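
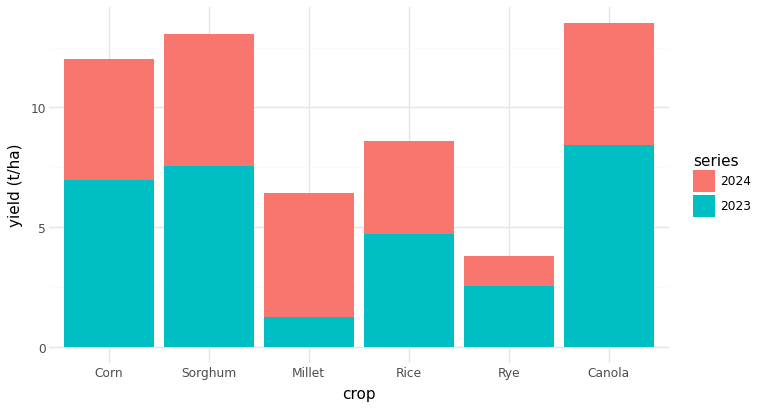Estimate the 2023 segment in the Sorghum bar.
≈ 8

2023 top ≈ 8, bottom ≈ 0; segment ≈ 8.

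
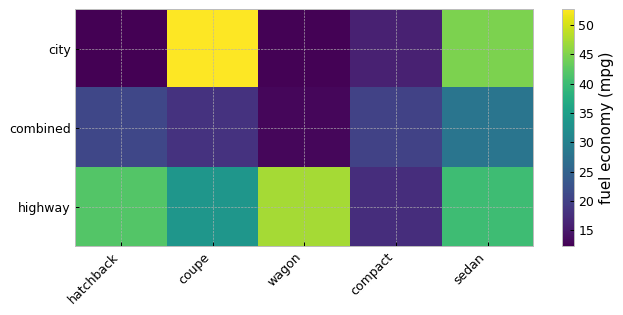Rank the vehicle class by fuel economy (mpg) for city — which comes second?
sedan

Top 3 for city: coupe ≈ 55, sedan ≈ 45, compact ≈ 15.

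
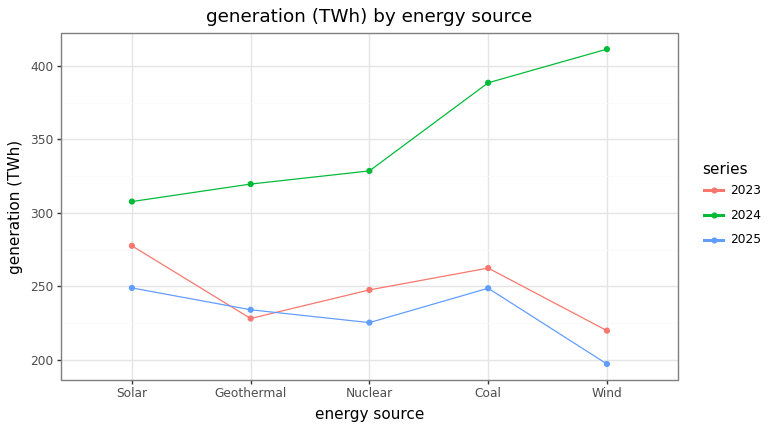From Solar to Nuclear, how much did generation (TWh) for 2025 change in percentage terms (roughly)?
≈ -8.3%

Solar ≈ 240, Nuclear ≈ 220; (220 − 240) / 240 ≈ -8.3%.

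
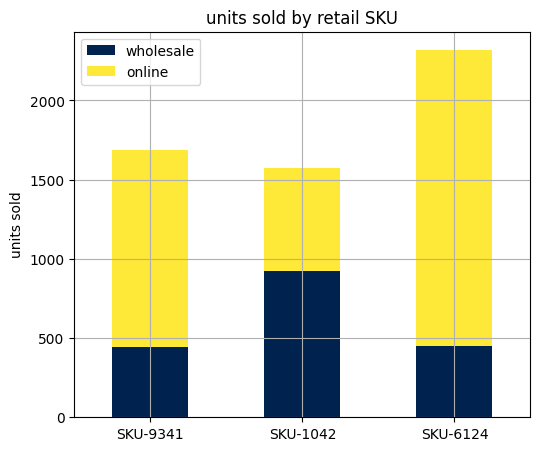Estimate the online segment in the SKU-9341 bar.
online top ≈ 1600, bottom ≈ 400; segment ≈ 1200.

≈ 1200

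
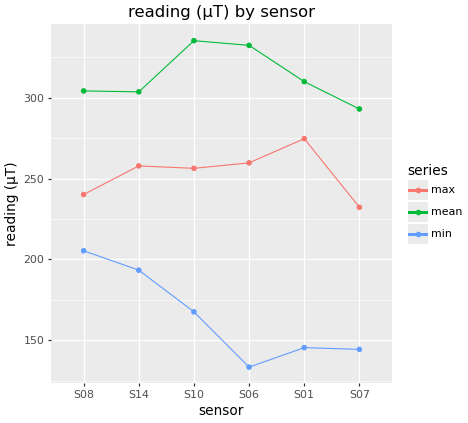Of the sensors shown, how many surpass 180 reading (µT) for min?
Above 180: S08, S14.

2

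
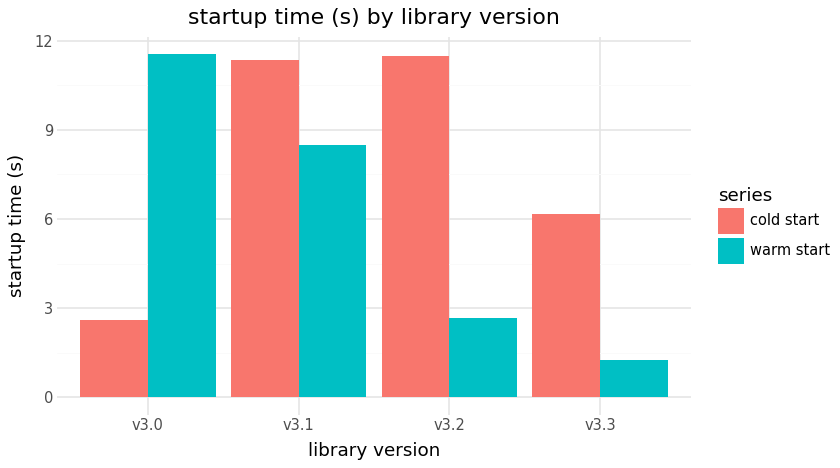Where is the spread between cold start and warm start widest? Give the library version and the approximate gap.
v3.0, ≈ 9 s

v3.0: cold start ≈ 3, warm start ≈ 12 → gap ≈ 9. Next-largest (v3.2) is only ≈ 8.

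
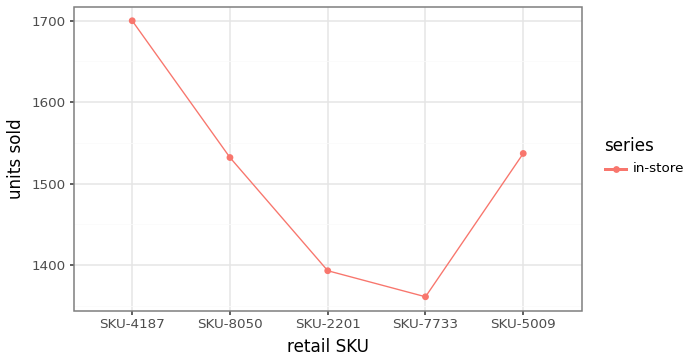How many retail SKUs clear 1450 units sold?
Above 1450: SKU-4187, SKU-8050, SKU-5009.

3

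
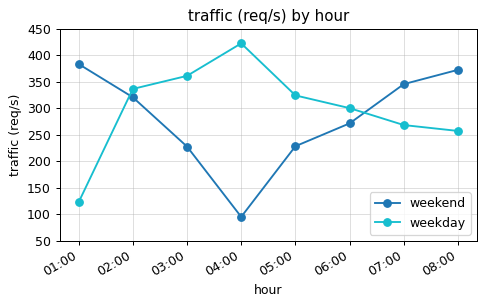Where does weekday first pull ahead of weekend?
01:00: weekday ≈ 100 vs weekend ≈ 400 (not yet); 02:00: weekday ≈ 350 vs weekend ≈ 300 (first crossover).

02:00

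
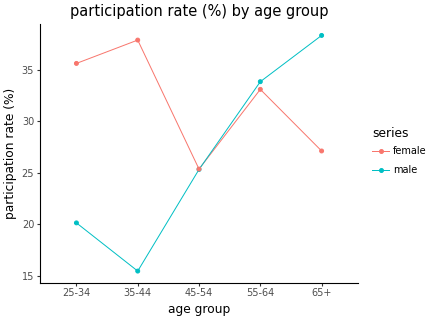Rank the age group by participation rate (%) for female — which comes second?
25-34

Top 3 for female: 35-44 ≈ 38, 25-34 ≈ 36, 55-64 ≈ 34.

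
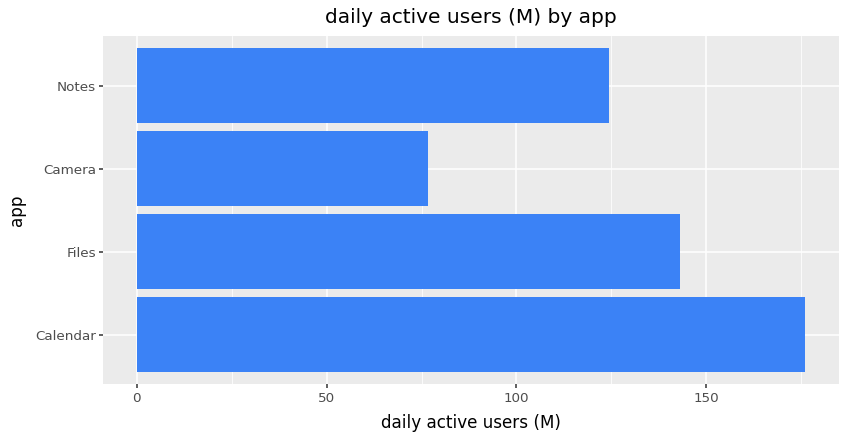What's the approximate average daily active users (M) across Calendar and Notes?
≈ 150

(180 + 120) / 2 ≈ 150.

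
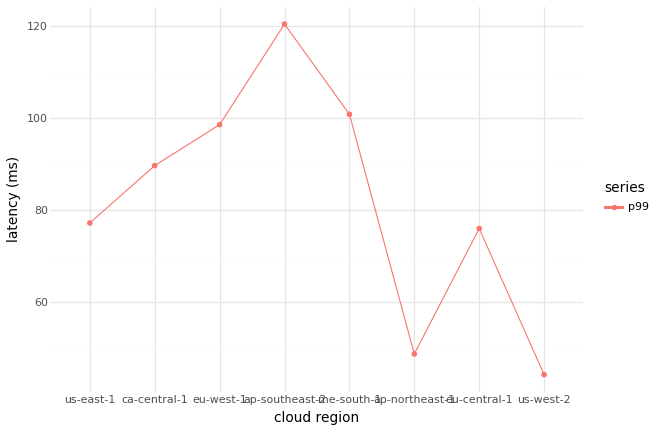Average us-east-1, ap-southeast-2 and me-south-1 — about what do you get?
≈ 100

(80 + 120 + 100) / 3 ≈ 100.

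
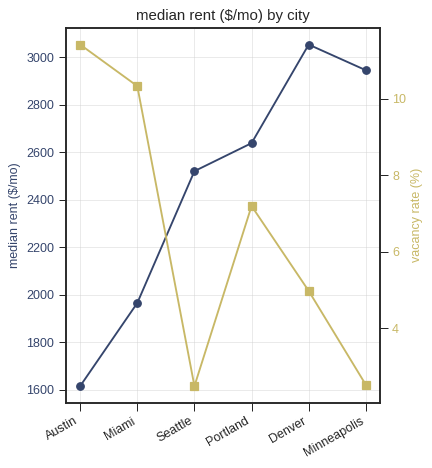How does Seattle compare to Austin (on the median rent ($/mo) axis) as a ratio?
Seattle ≈ 2600, Austin ≈ 1600; 2600/1600 ≈ 1.62.

≈ 1.62×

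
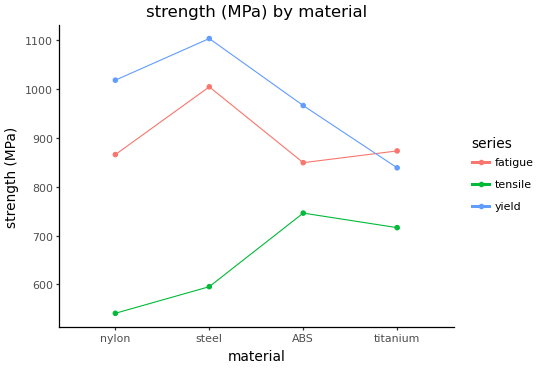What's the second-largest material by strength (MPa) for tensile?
Top 3 for tensile: ABS ≈ 750, titanium ≈ 700, steel ≈ 600.

titanium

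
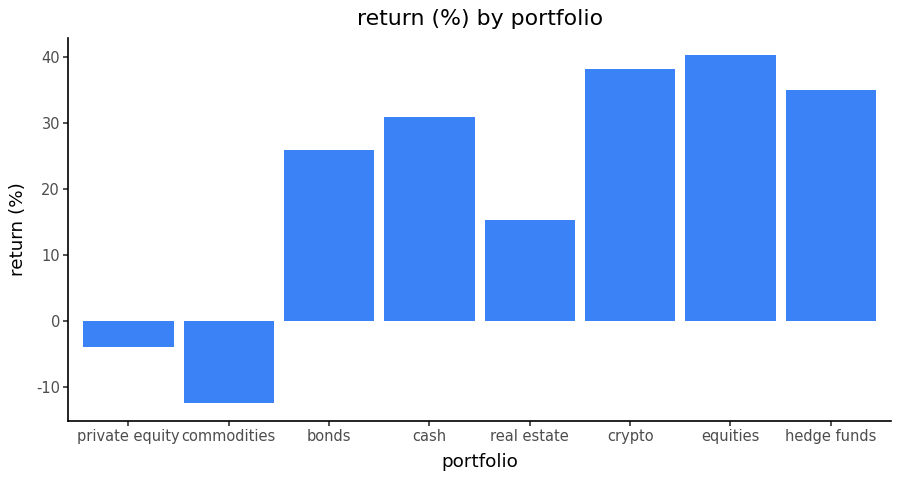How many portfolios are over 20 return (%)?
5

Above 20: bonds, cash, crypto, equities, hedge funds.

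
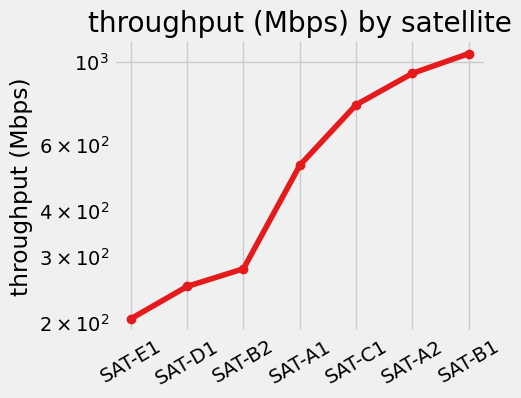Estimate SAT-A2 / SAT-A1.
≈ 1.8×

SAT-A2 ≈ 900, SAT-A1 ≈ 500; 900/500 ≈ 1.8.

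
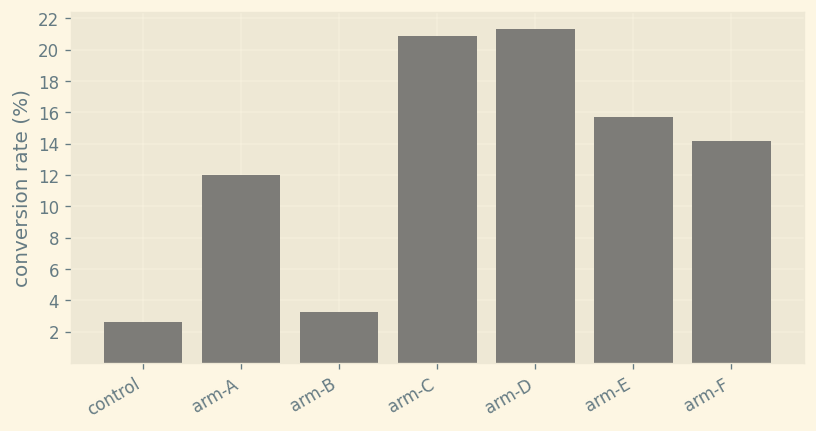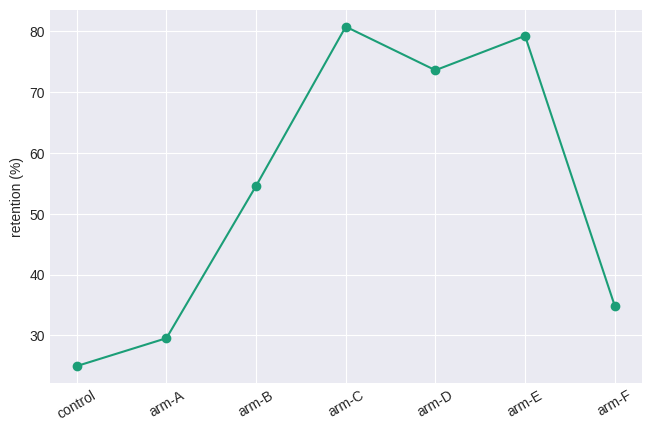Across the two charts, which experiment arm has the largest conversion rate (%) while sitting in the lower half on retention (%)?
Chart 2 median retention (%) ≈ 50; below-median experiment arms: control, arm-A, arm-F. Among those, arm-F has the highest conversion rate (%) (≈ 14).

arm-F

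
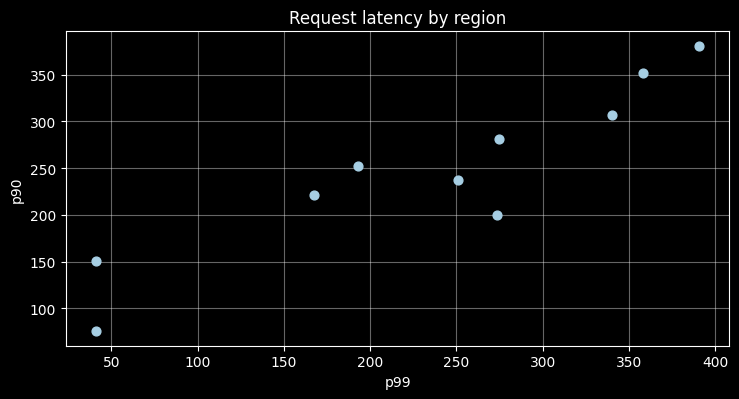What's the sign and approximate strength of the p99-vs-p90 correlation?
positive, strong

Points are positively correlated; strong (|r| ≈ 0.9).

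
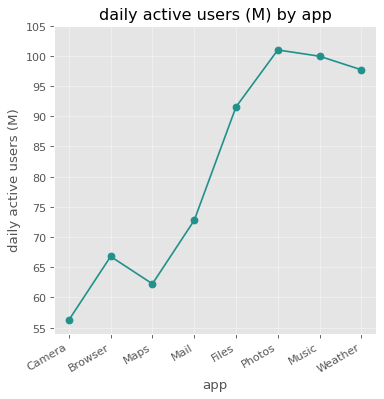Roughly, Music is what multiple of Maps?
Music ≈ 100, Maps ≈ 60; 100/60 ≈ 1.67.

≈ 1.67×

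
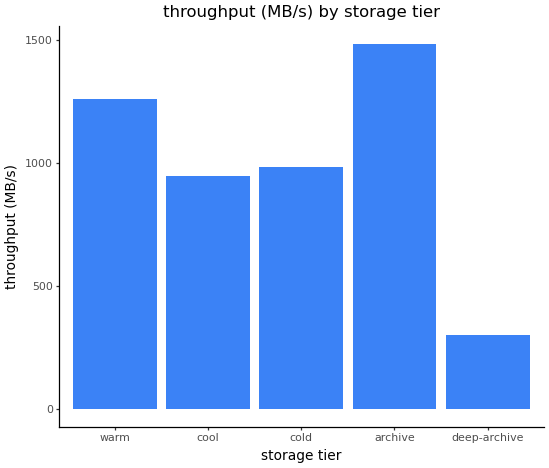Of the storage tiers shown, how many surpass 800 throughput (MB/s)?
Above 800: warm, cool, cold, archive.

4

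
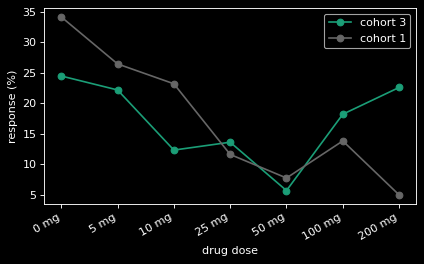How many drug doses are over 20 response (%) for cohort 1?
Above 20: 0 mg, 5 mg, 10 mg.

3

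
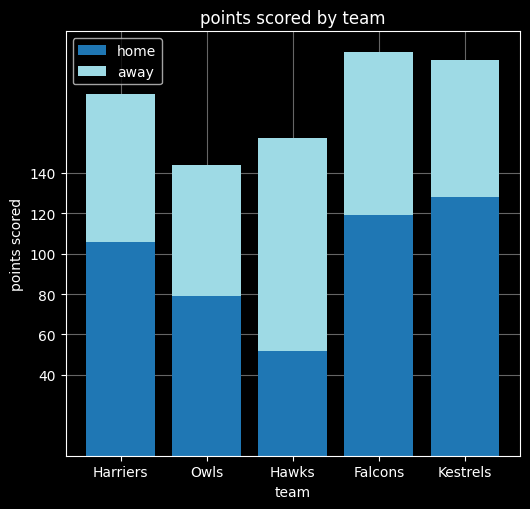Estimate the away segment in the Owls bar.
≈ 60

away top ≈ 140, bottom ≈ 80; segment ≈ 60.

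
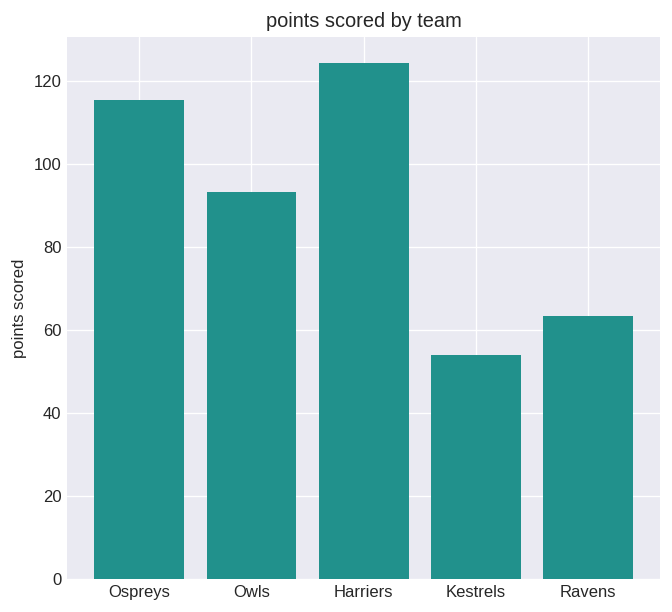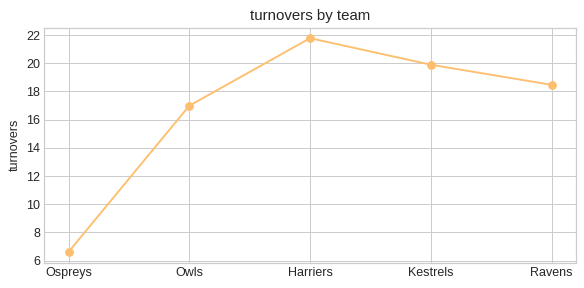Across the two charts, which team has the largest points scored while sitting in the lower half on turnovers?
Chart 2 median turnovers ≈ 18; below-median teams: Ospreys, Owls. Among those, Ospreys has the highest points scored (≈ 120).

Ospreys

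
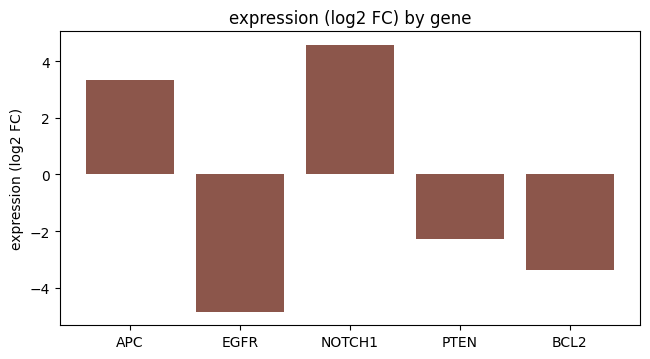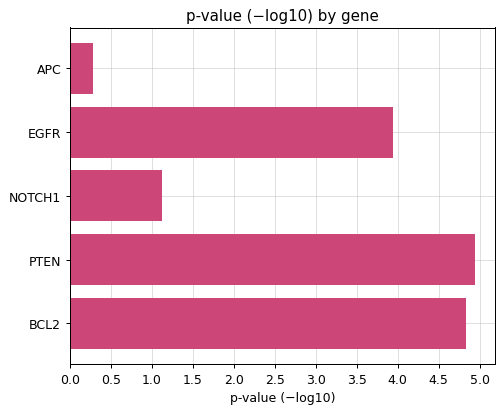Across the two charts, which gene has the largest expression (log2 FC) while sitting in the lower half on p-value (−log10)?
Chart 2 median p-value (−log10) ≈ 4; below-median genes: APC, NOTCH1. Among those, NOTCH1 has the highest expression (log2 FC) (≈ 4.5).

NOTCH1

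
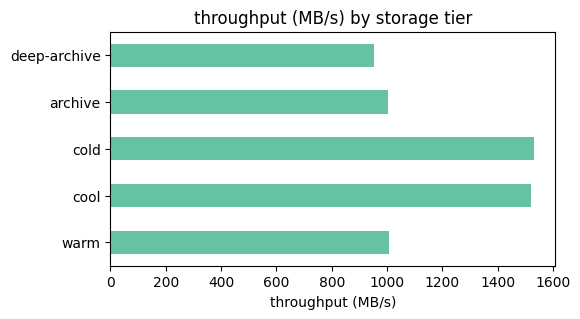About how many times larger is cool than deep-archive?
≈ 1.6×

cool ≈ 1600, deep-archive ≈ 1000; 1600/1000 ≈ 1.6.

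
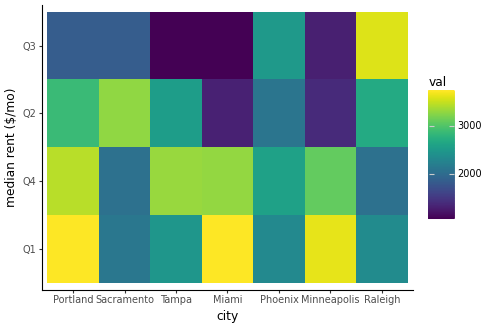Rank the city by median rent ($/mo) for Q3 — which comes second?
Phoenix

Top 3 for Q3: Raleigh ≈ 3500, Phoenix ≈ 2500, Portland ≈ 2000.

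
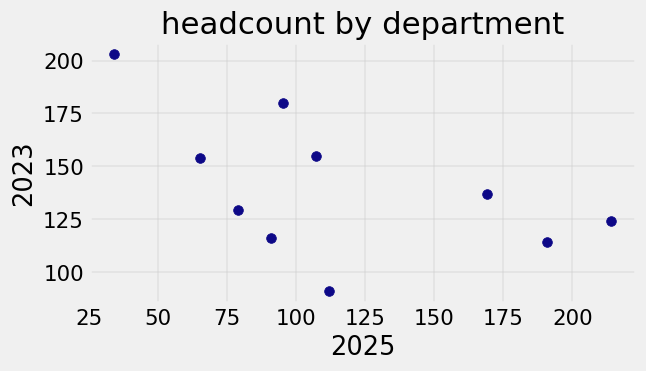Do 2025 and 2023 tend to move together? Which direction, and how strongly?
negative, moderate

Points are negatively correlated; moderate (|r| ≈ 0.5).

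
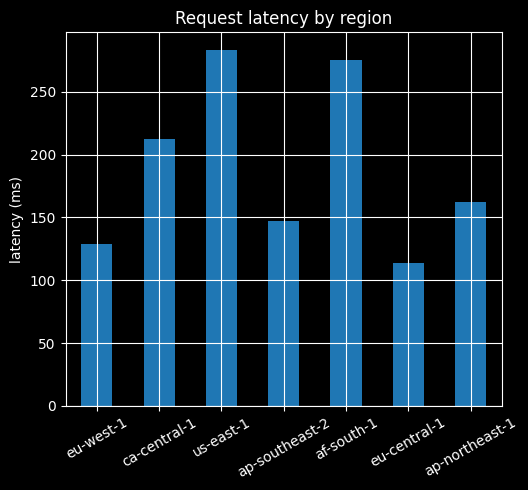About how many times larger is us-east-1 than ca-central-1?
≈ 1.22×

us-east-1 ≈ 275, ca-central-1 ≈ 225; 275/225 ≈ 1.22.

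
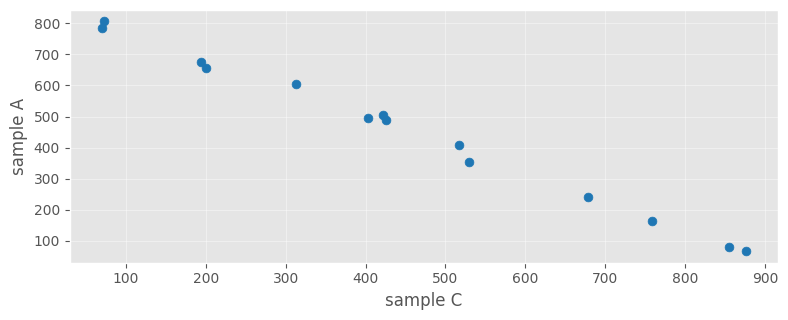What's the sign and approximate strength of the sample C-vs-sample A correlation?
negative, strong

Points are negatively correlated; strong (|r| ≈ 1.0).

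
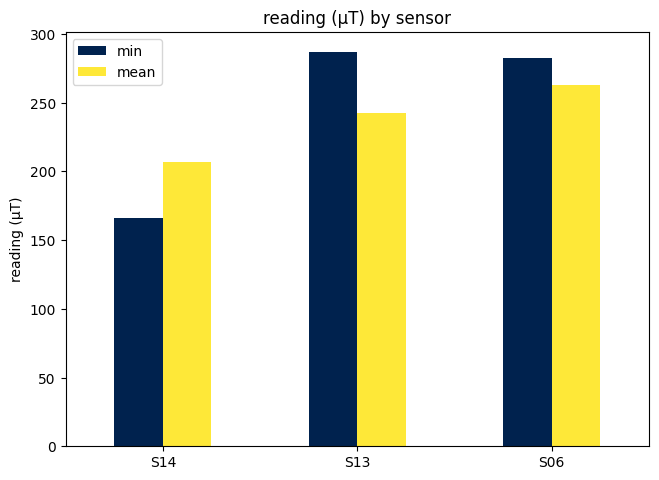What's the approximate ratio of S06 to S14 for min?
S06 ≈ 275, S14 ≈ 175; 275/175 ≈ 1.57.

≈ 1.57×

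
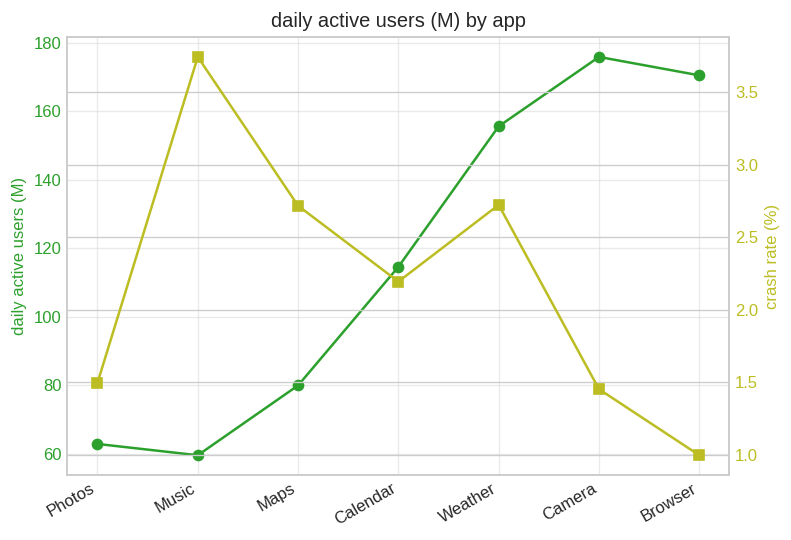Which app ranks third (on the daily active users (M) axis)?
Weather

Top 4 (on the daily active users (M) axis): Camera ≈ 180, Browser ≈ 170, Weather ≈ 160, Calendar ≈ 110.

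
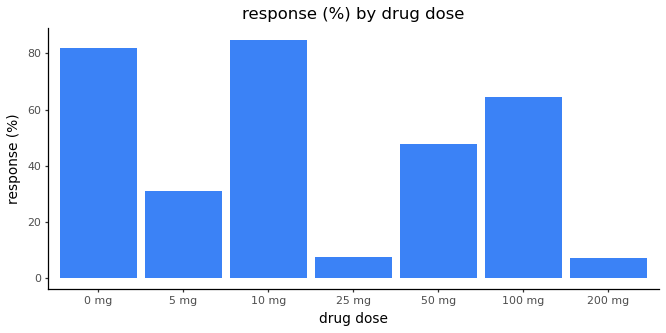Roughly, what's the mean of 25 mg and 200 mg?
≈ 10

(10 + 10) / 2 ≈ 10.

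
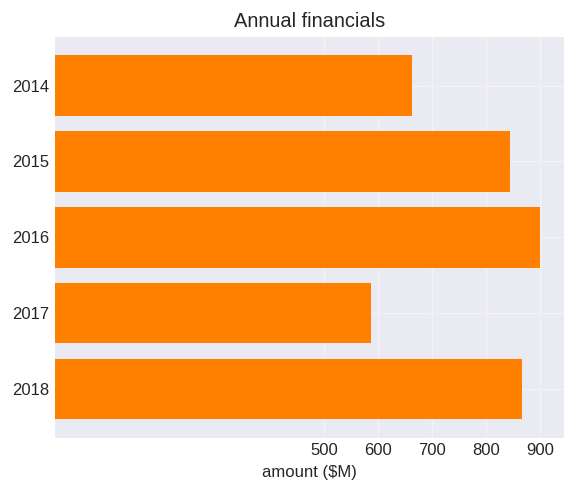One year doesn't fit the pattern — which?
2017

2017 ≈ 600; the rest sit between ≈ 700 and ≈ 900.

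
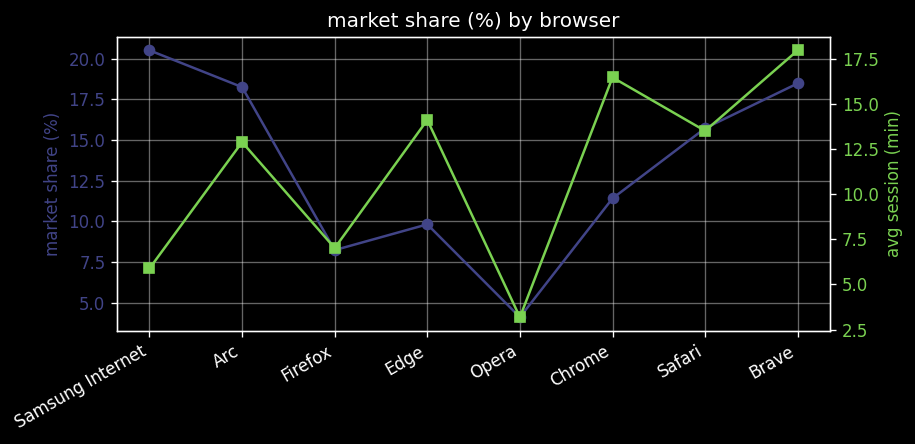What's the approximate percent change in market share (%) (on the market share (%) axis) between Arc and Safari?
Arc ≈ 18, Safari ≈ 16; (16 − 18) / 18 ≈ -11.1%.

≈ -11.1%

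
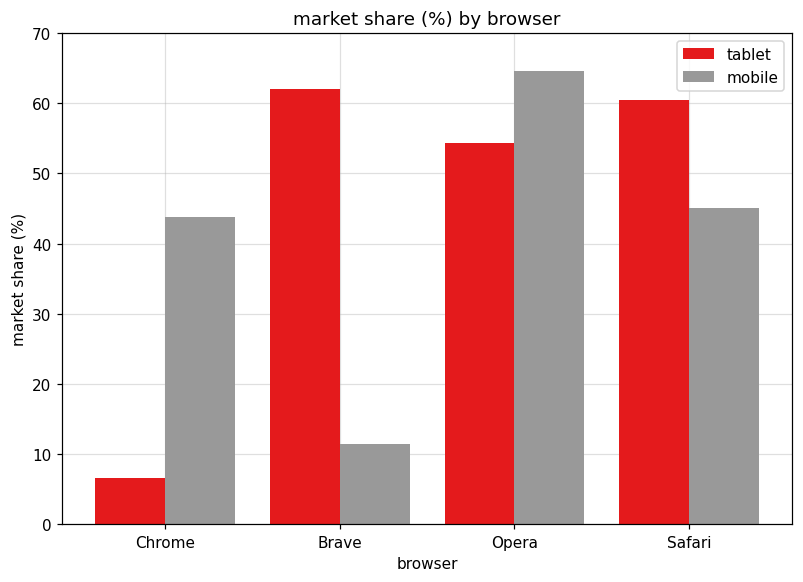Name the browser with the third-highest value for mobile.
Top 4 for mobile: Opera ≈ 60, Safari ≈ 50, Chrome ≈ 40, Brave ≈ 10.

Chrome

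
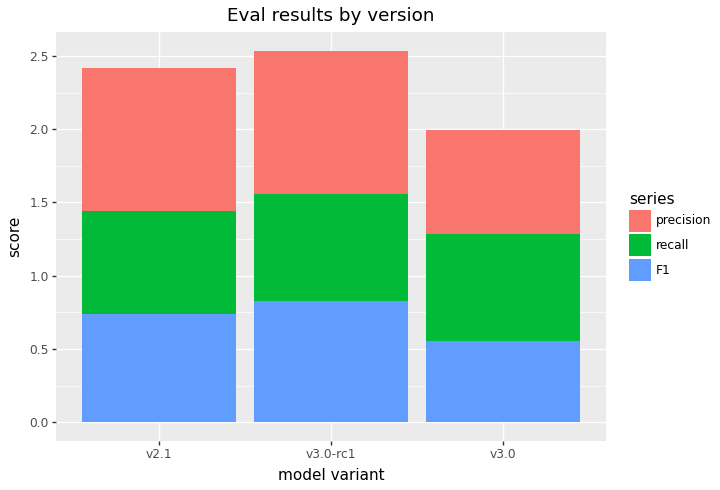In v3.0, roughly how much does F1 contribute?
F1 top ≈ 0.5, bottom ≈ 0.0; segment ≈ 0.5.

≈ 0.5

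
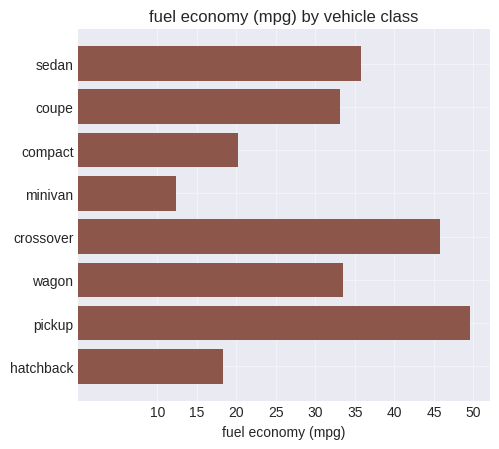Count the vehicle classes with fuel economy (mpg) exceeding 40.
2

Above 40: crossover, pickup.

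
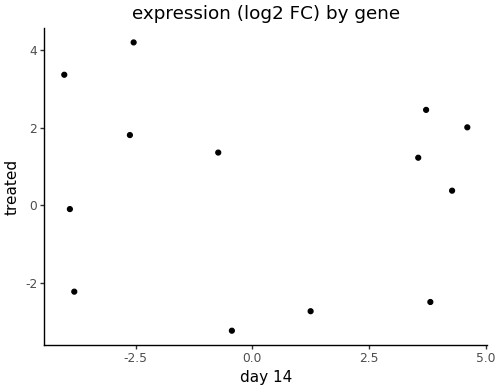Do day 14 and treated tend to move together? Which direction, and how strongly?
Points are roughly uncorrelated; weak (|r| ≈ 0.1).

no clear correlation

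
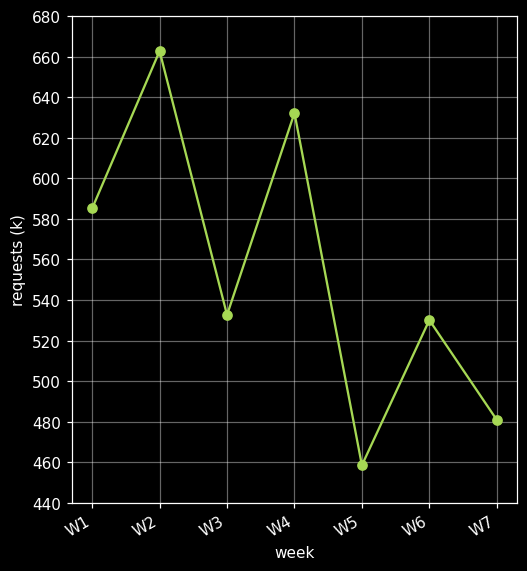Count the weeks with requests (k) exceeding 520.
5

Above 520: W1, W2, W3, W4, W6.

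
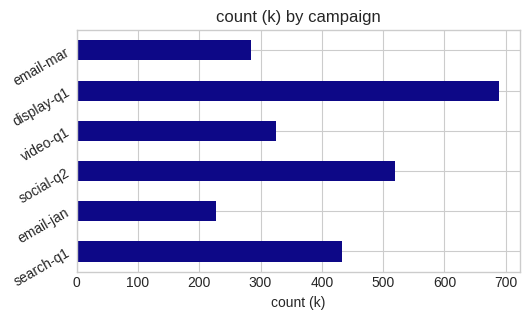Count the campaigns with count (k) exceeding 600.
Above 600: display-q1.

1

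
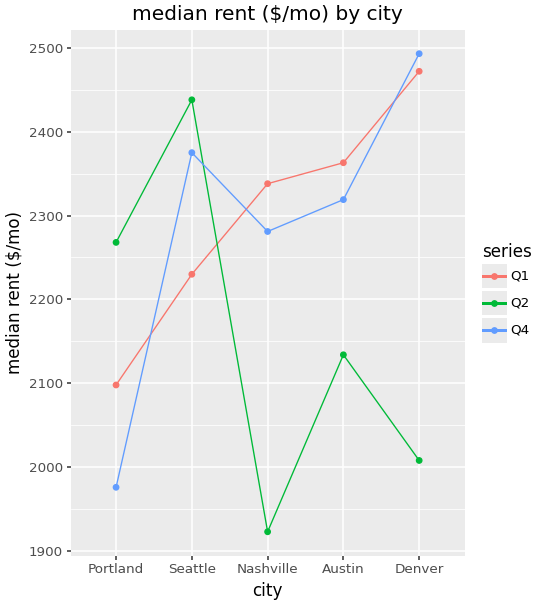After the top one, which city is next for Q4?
Top 3 for Q4: Denver ≈ 2500, Seattle ≈ 2400, Austin ≈ 2300.

Seattle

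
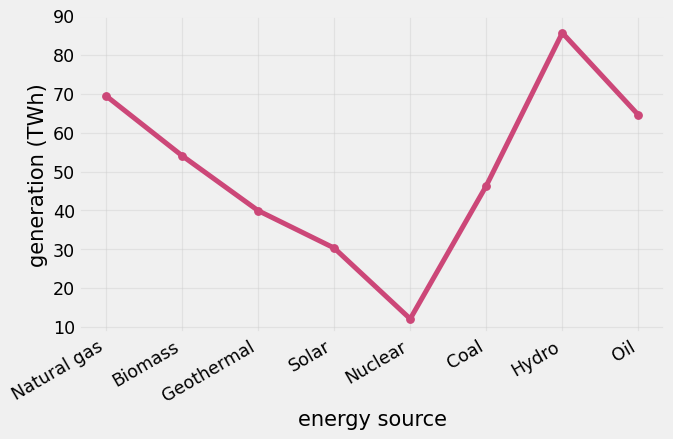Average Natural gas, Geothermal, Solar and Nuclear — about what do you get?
(70 + 40 + 30 + 10) / 4 ≈ 38.

≈ 38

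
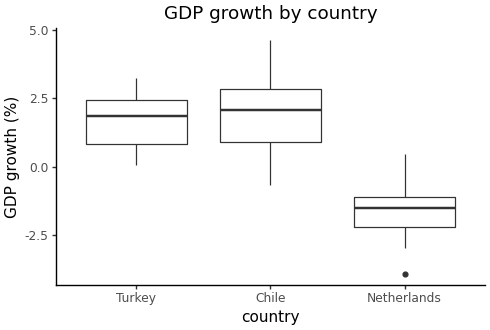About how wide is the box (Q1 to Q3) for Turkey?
≈ 1.5

Q3 ≈ 2.5, Q1 ≈ 1.0; IQR ≈ 1.5.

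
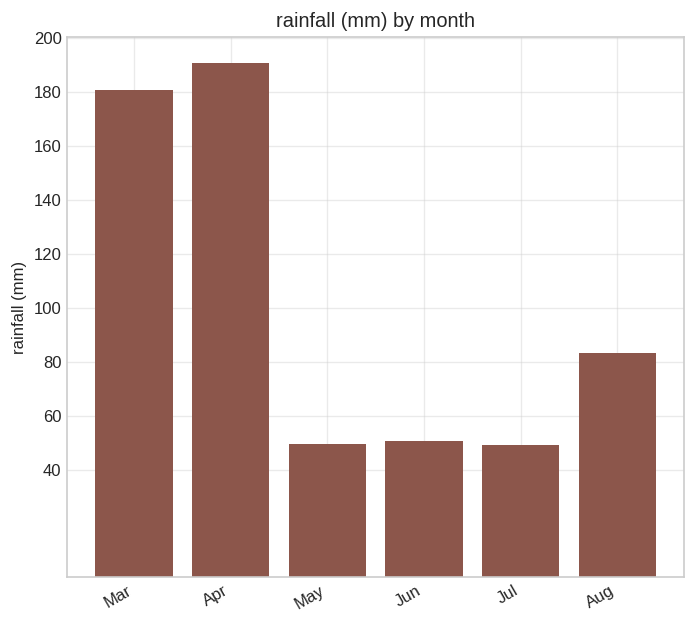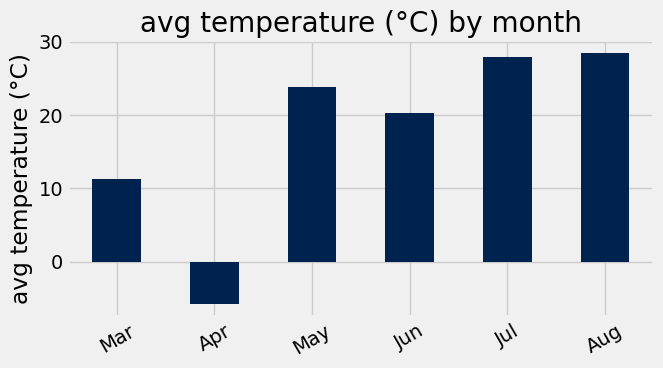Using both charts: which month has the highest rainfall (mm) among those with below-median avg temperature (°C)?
Chart 2 median avg temperature (°C) ≈ 20; below-median months: Mar, Apr, Jun. Among those, Apr has the highest rainfall (mm) (≈ 200).

Apr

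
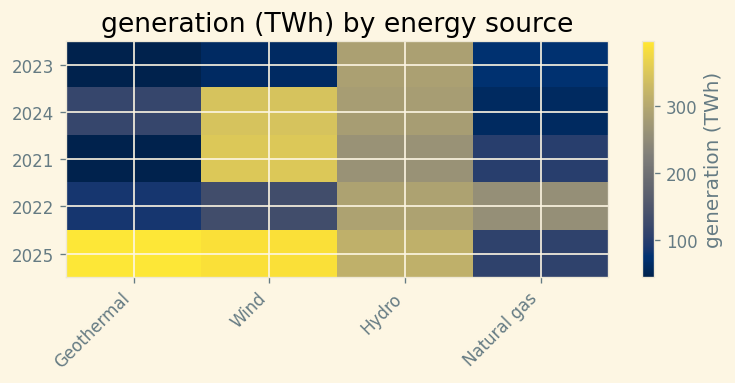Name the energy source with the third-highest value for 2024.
Geothermal

Top 4 for 2024: Wind ≈ 350, Hydro ≈ 300, Geothermal ≈ 100, Natural gas ≈ 50.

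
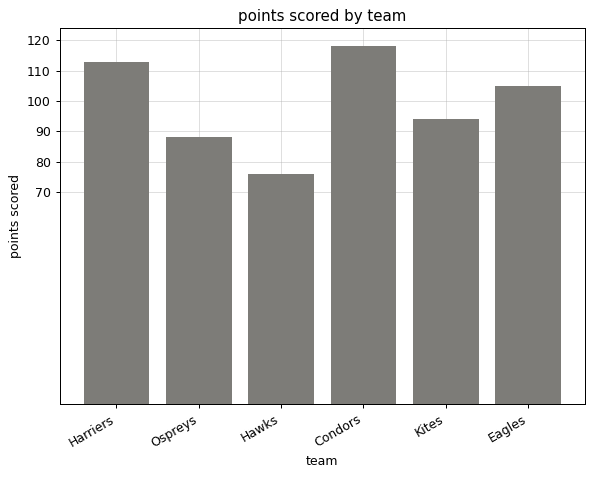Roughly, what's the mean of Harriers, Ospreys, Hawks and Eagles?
≈ 95

(110 + 90 + 80 + 100) / 4 ≈ 95.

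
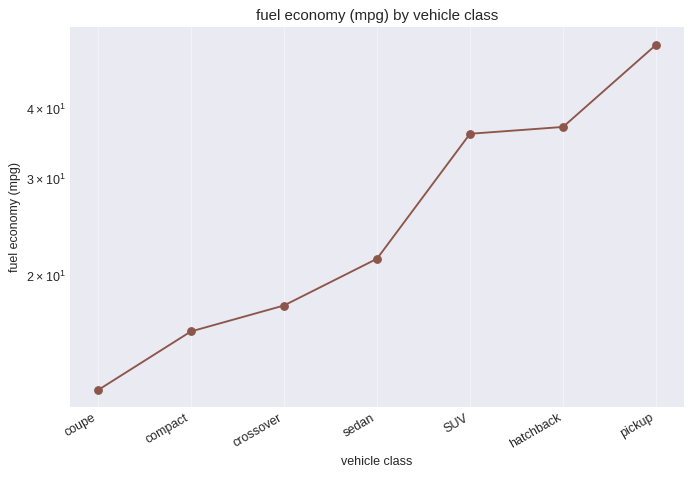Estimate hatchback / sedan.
≈ 1.75×

hatchback ≈ 35, sedan ≈ 20; 35/20 ≈ 1.75.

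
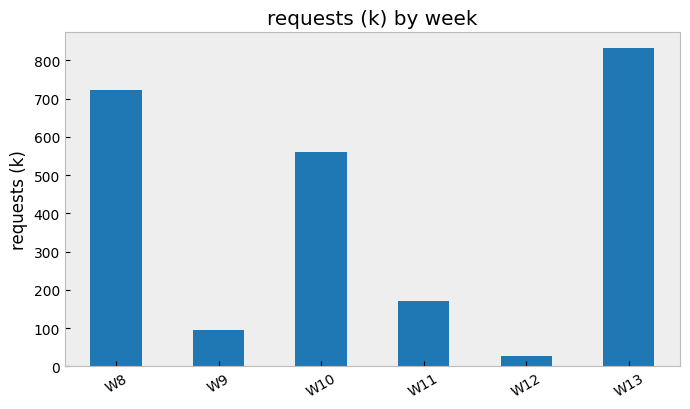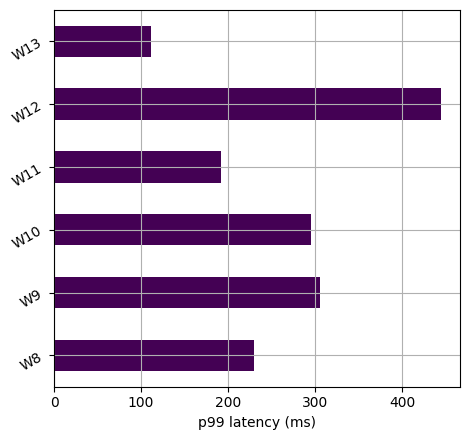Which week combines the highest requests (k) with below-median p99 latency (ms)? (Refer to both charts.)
Chart 2 median p99 latency (ms) ≈ 250; below-median weeks: W8, W11, W13. Among those, W13 has the highest requests (k) (≈ 800).

W13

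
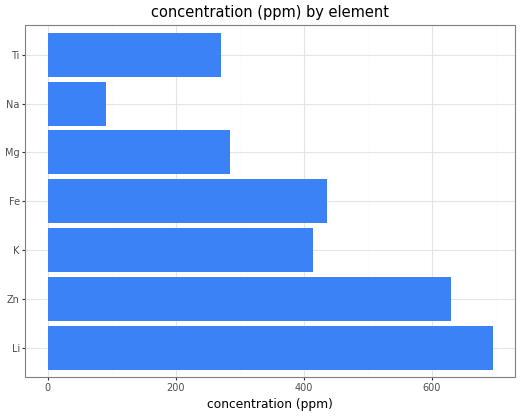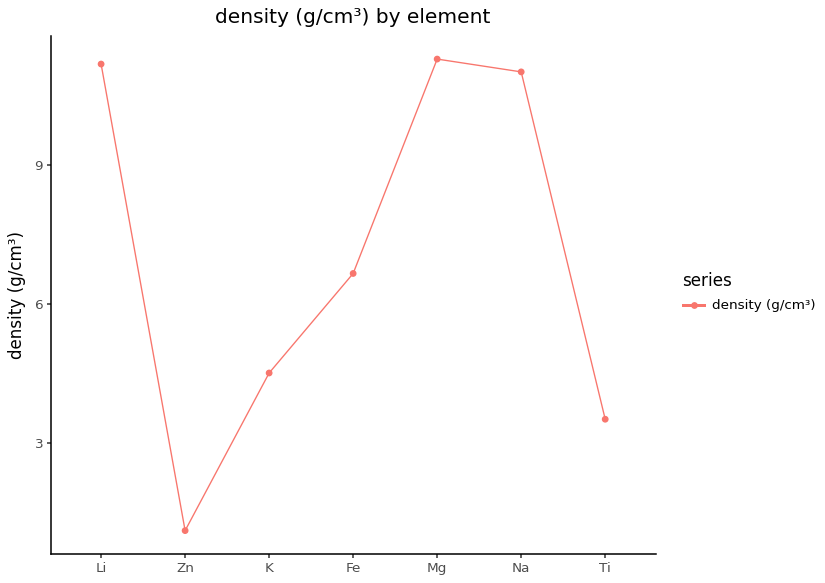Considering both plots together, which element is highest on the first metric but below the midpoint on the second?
Zn

Chart 2 median density (g/cm³) ≈ 6; below-median elements: Zn, K, Ti. Among those, Zn has the highest concentration (ppm) (≈ 600).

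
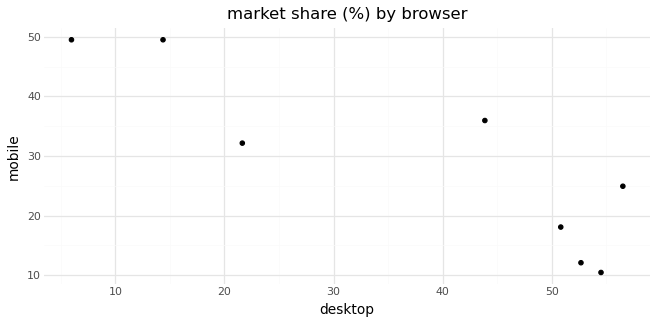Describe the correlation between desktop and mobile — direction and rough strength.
Points are negatively correlated; strong (|r| ≈ 0.9).

negative, strong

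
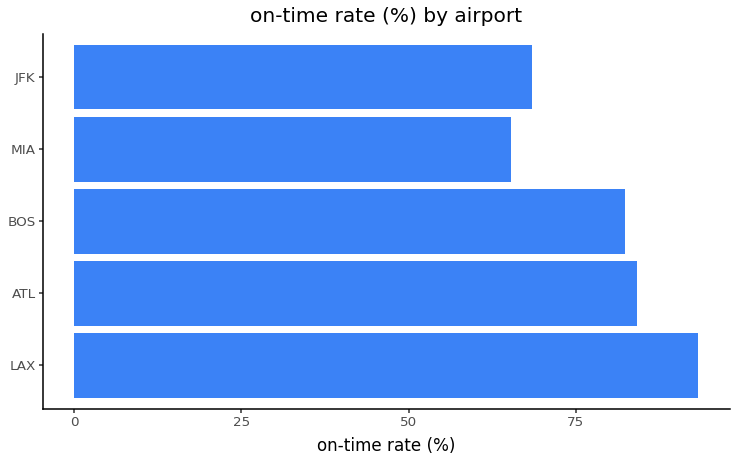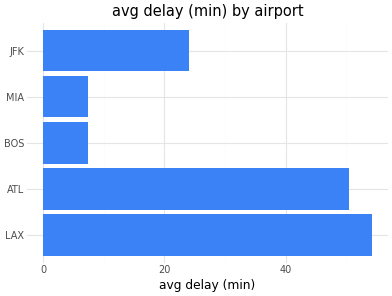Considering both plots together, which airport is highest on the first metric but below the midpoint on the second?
BOS

Chart 2 median avg delay (min) ≈ 25; below-median airports: BOS, MIA. Among those, BOS has the highest on-time rate (%) (≈ 80).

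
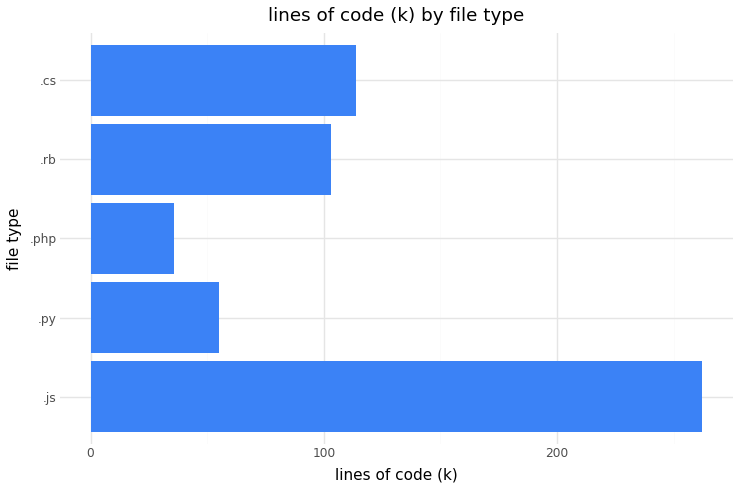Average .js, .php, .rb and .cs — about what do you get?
≈ 125

(250 + 25 + 100 + 125) / 4 ≈ 125.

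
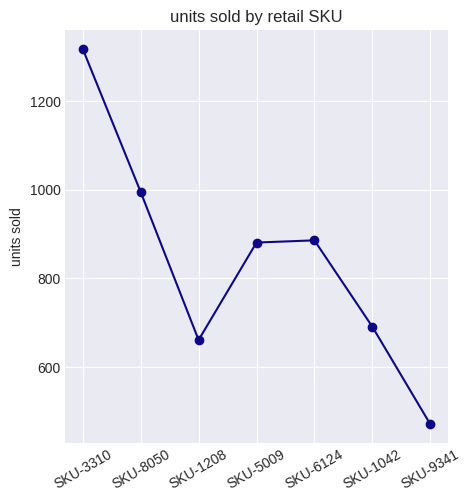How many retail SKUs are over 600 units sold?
6

Above 600: SKU-3310, SKU-8050, SKU-1208, SKU-5009, SKU-6124, SKU-1042.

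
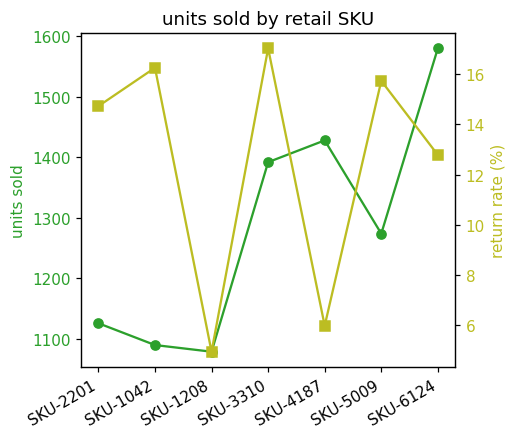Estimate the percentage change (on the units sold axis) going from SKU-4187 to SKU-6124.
SKU-4187 ≈ 1450, SKU-6124 ≈ 1600; (1600 − 1450) / 1450 ≈ +10.3%.

≈ +10.3%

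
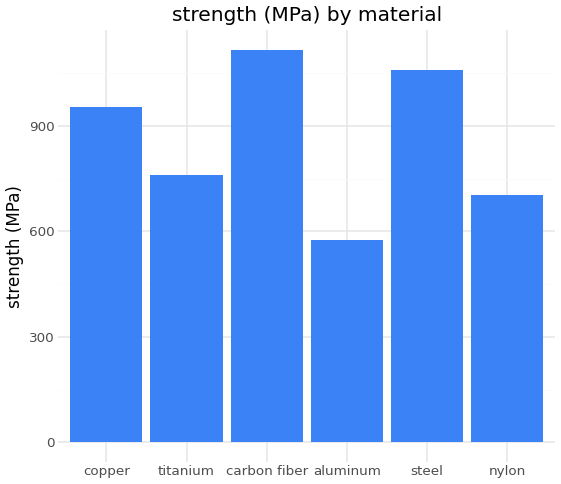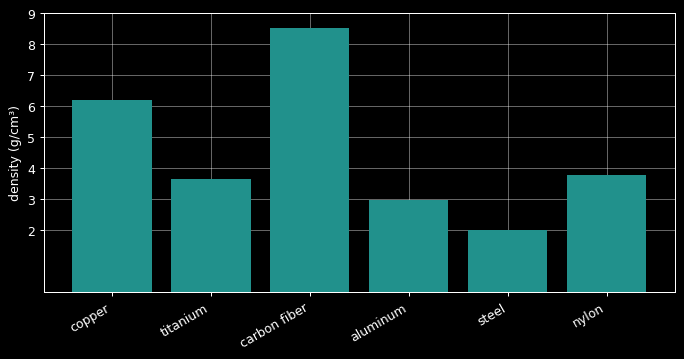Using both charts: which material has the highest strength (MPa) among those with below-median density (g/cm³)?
steel

Chart 2 median density (g/cm³) ≈ 4; below-median materials: titanium, aluminum, steel. Among those, steel has the highest strength (MPa) (≈ 1000).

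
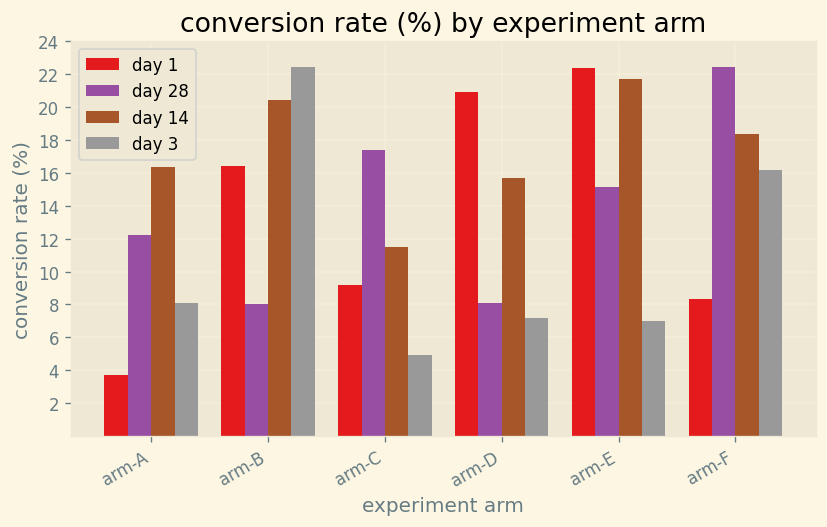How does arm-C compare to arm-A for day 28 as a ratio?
arm-C ≈ 18, arm-A ≈ 12; 18/12 ≈ 1.5.

≈ 1.5×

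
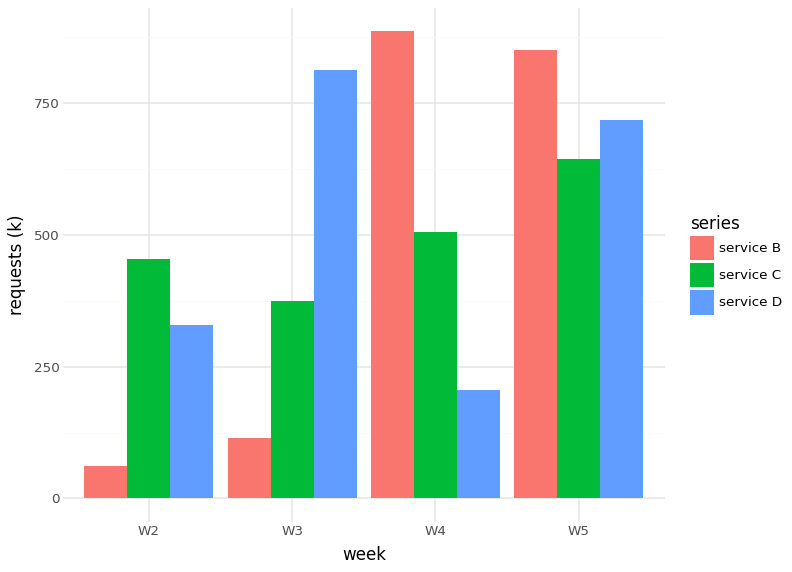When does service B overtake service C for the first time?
W3: service B ≈ 100 vs service C ≈ 400 (not yet); W4: service B ≈ 900 vs service C ≈ 500 (first crossover).

W4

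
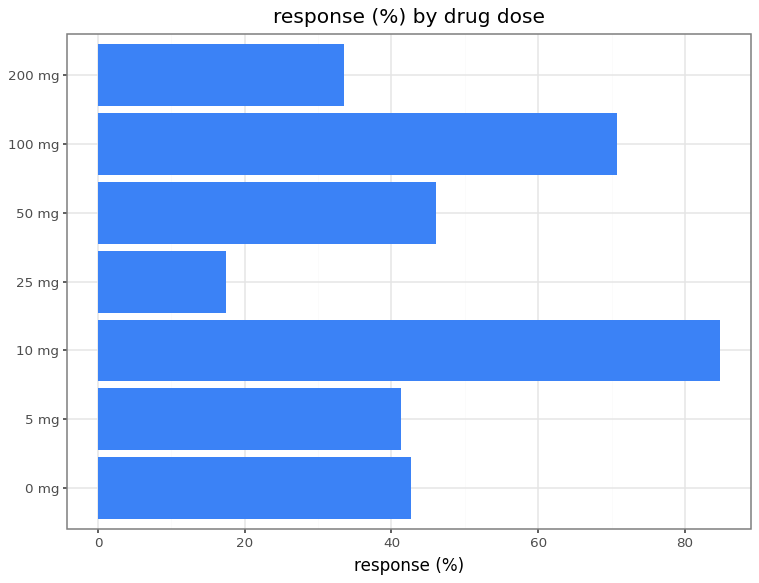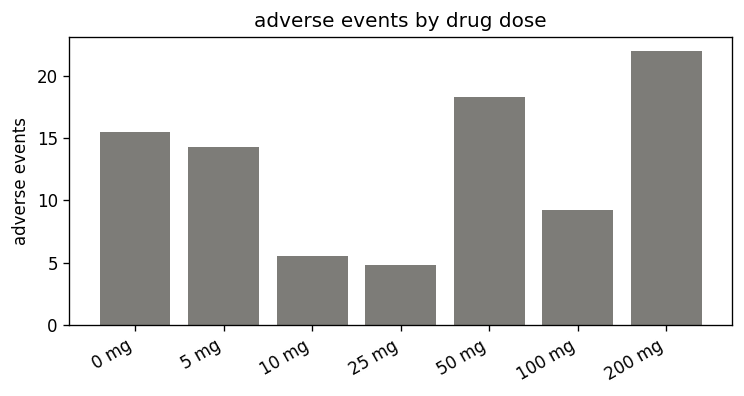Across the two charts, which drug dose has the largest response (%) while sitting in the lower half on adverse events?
10 mg

Chart 2 median adverse events ≈ 15; below-median drug doses: 10 mg, 25 mg, 100 mg. Among those, 10 mg has the highest response (%) (≈ 80).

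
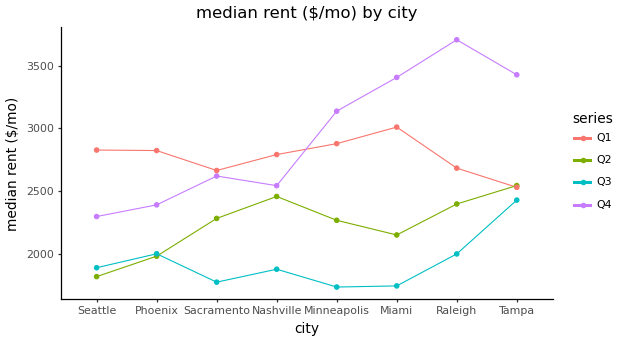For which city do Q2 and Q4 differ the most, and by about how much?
Raleigh: Q2 ≈ 2400, Q4 ≈ 3800 → gap ≈ 1400. Next-largest (Miami) is only ≈ 1200.

Raleigh, ≈ 1400 $/mo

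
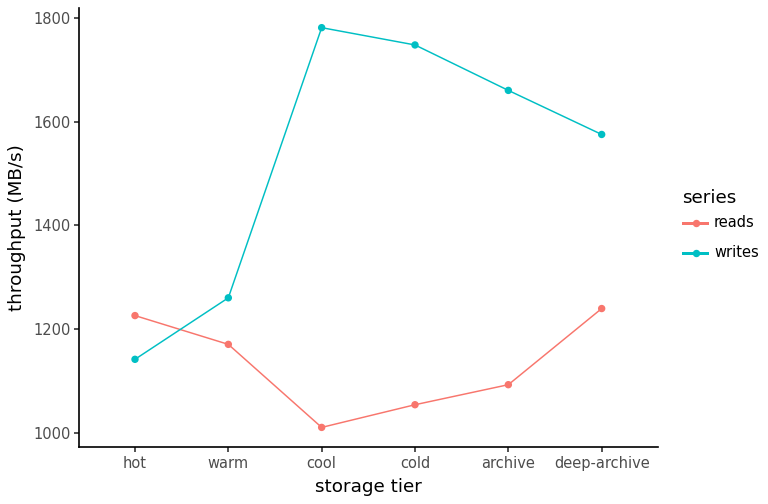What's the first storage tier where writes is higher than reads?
warm

hot: writes ≈ 1100 vs reads ≈ 1200 (not yet); warm: writes ≈ 1300 vs reads ≈ 1200 (first crossover).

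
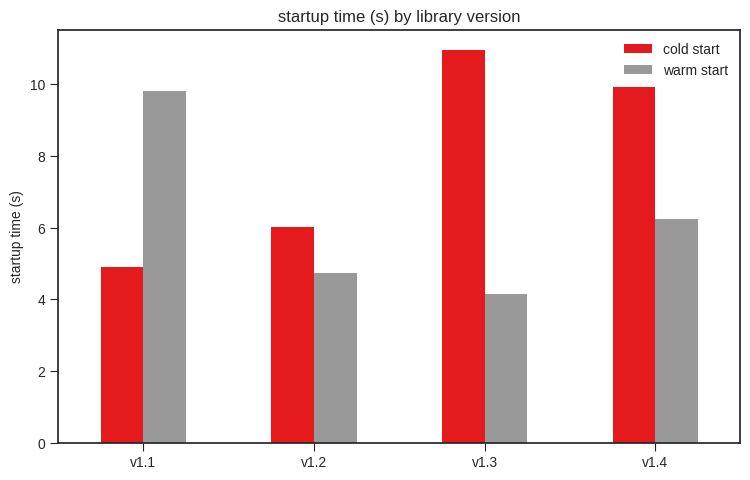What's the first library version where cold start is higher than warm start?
v1.1: cold start ≈ 5 vs warm start ≈ 10 (not yet); v1.2: cold start ≈ 6 vs warm start ≈ 5 (first crossover).

v1.2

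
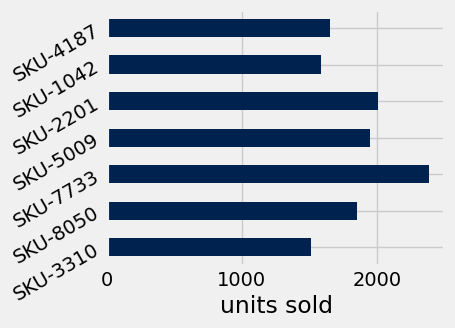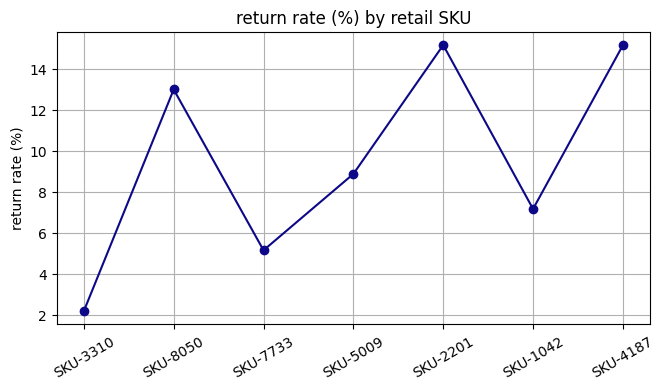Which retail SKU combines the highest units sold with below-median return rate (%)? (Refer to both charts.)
Chart 2 median return rate (%) ≈ 8; below-median retail SKUs: SKU-3310, SKU-7733, SKU-1042. Among those, SKU-7733 has the highest units sold (≈ 2500).

SKU-7733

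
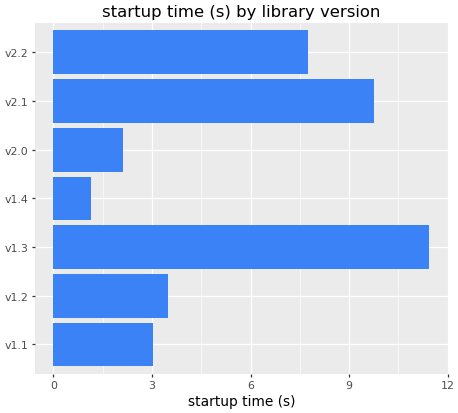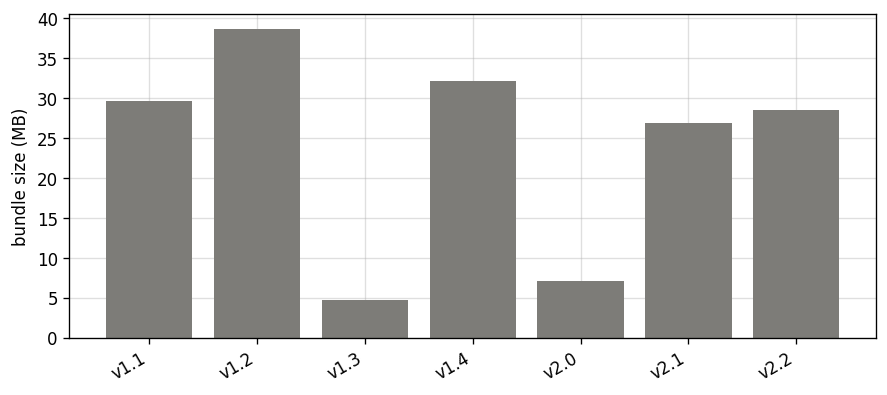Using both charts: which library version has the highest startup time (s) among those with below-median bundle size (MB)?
Chart 2 median bundle size (MB) ≈ 30; below-median library versions: v1.3, v2.0, v2.1. Among those, v1.3 has the highest startup time (s) (≈ 12).

v1.3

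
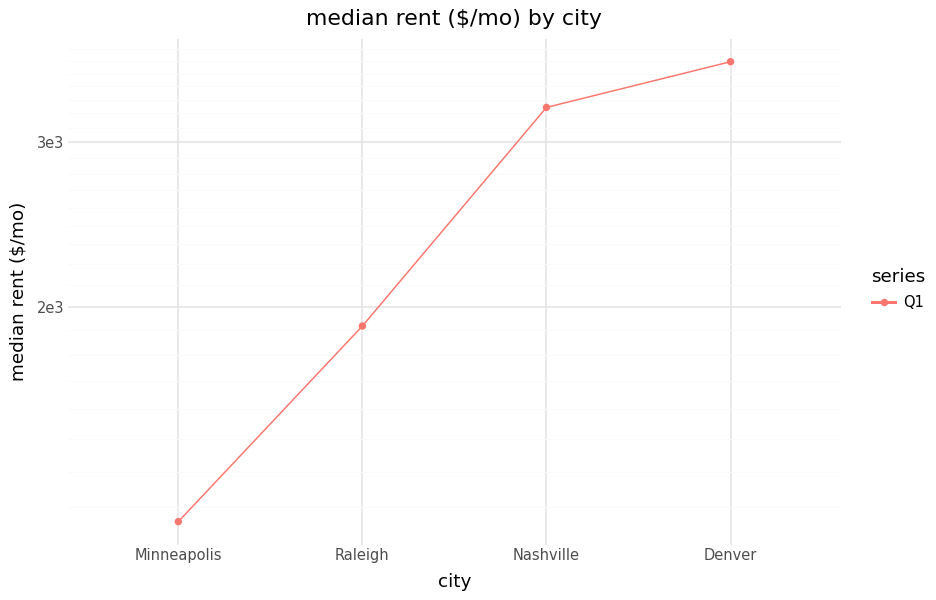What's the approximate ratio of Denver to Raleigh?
Denver ≈ 3500, Raleigh ≈ 2000; 3500/2000 ≈ 1.75.

≈ 1.75×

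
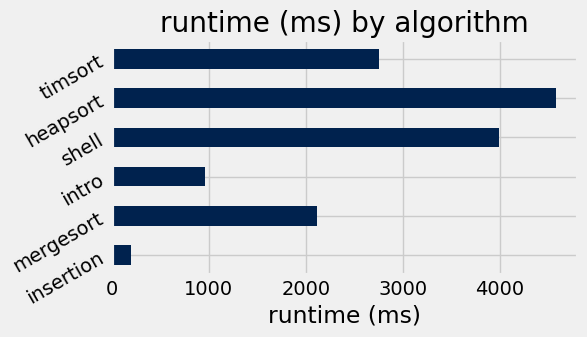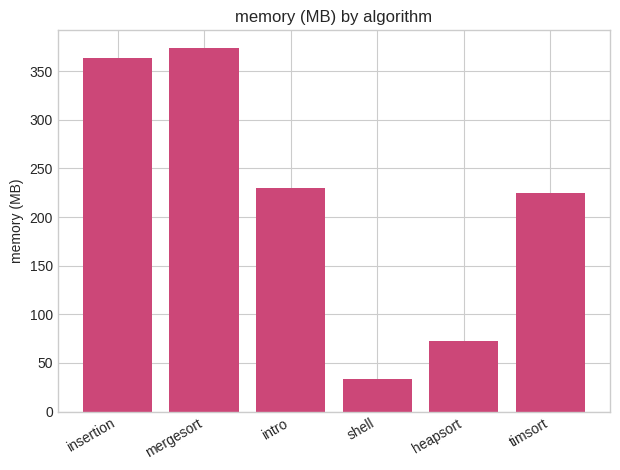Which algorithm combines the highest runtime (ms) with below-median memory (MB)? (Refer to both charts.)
heapsort

Chart 2 median memory (MB) ≈ 250; below-median algorithms: shell, heapsort, timsort. Among those, heapsort has the highest runtime (ms) (≈ 4500).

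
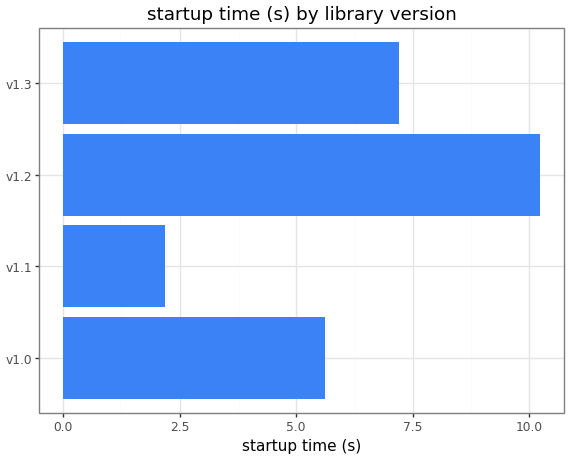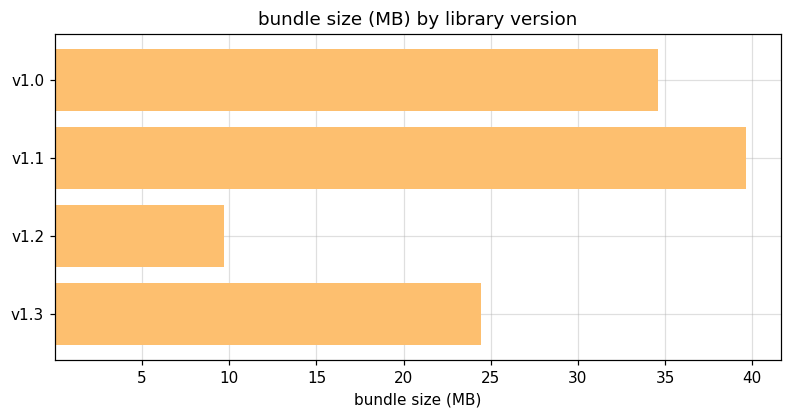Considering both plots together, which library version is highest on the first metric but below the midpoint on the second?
Chart 2 median bundle size (MB) ≈ 30; below-median library versions: v1.2, v1.3. Among those, v1.2 has the highest startup time (s) (≈ 10).

v1.2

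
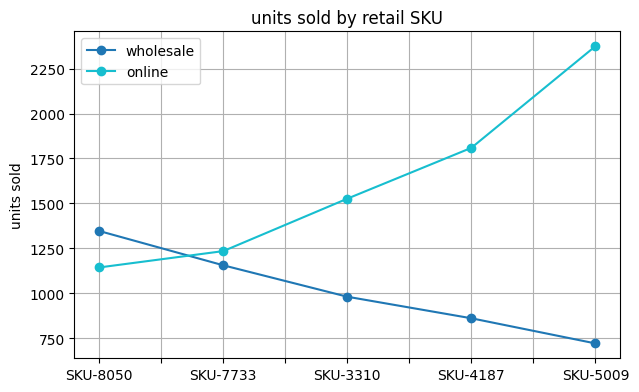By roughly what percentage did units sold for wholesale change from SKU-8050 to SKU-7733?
≈ -14.3%

SKU-8050 ≈ 1400, SKU-7733 ≈ 1200; (1200 − 1400) / 1400 ≈ -14.3%.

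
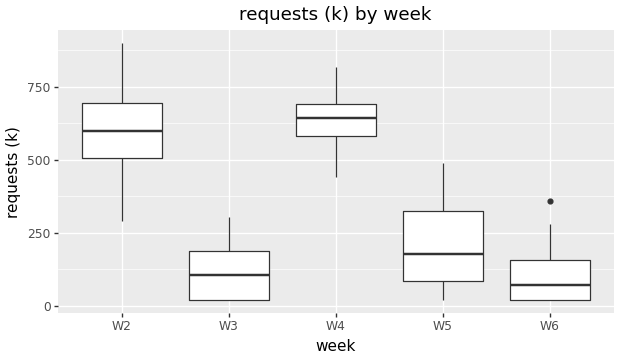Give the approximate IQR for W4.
Q3 ≈ 700, Q1 ≈ 600; IQR ≈ 100.

≈ 100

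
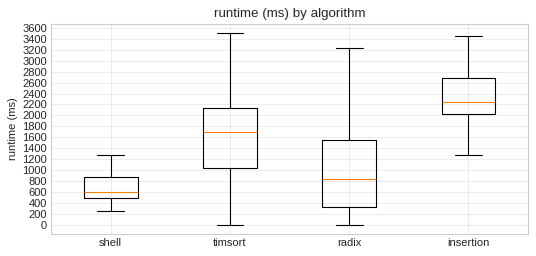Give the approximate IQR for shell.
Q3 ≈ 800, Q1 ≈ 400; IQR ≈ 400.

≈ 400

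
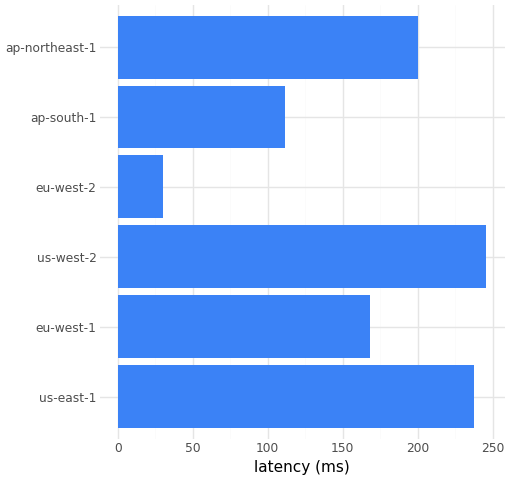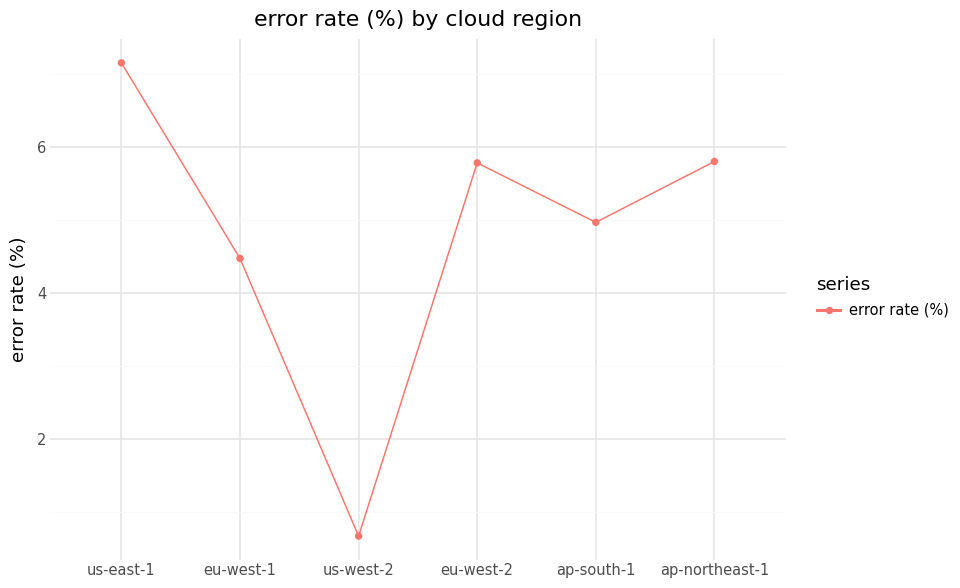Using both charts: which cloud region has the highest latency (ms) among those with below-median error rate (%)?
us-west-2

Chart 2 median error rate (%) ≈ 5; below-median cloud regions: eu-west-1, us-west-2, ap-south-1. Among those, us-west-2 has the highest latency (ms) (≈ 250).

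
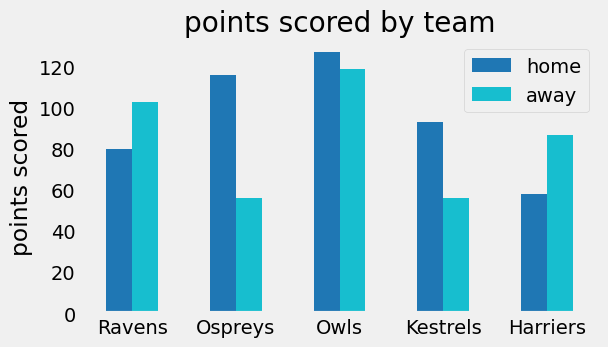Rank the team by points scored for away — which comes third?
Harriers

Top 4 for away: Owls ≈ 120, Ravens ≈ 100, Harriers ≈ 80, Kestrels ≈ 60.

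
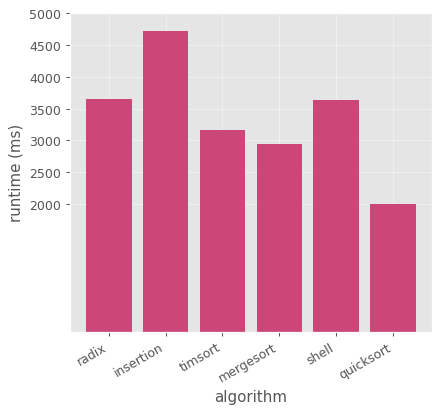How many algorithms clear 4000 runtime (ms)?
1

Above 4000: insertion.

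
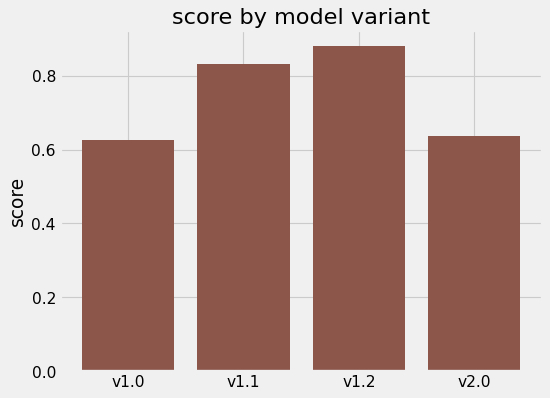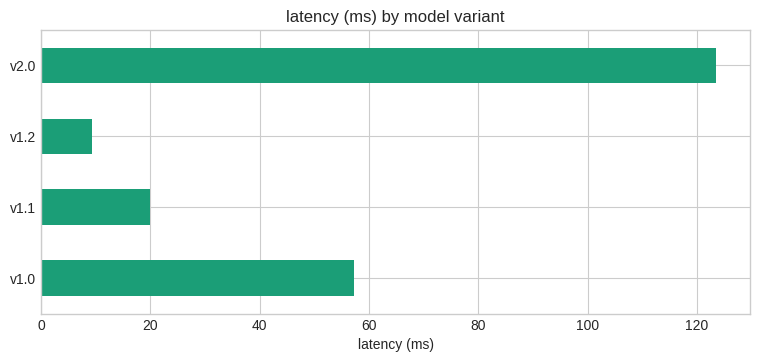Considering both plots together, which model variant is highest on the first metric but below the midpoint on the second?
Chart 2 median latency (ms) ≈ 40; below-median model variants: v1.1, v1.2. Among those, v1.2 has the highest score (≈ 0.9).

v1.2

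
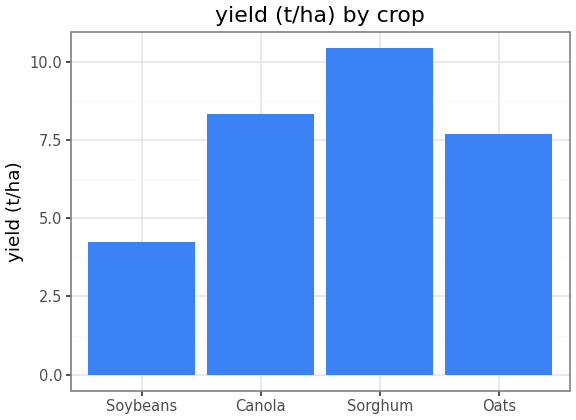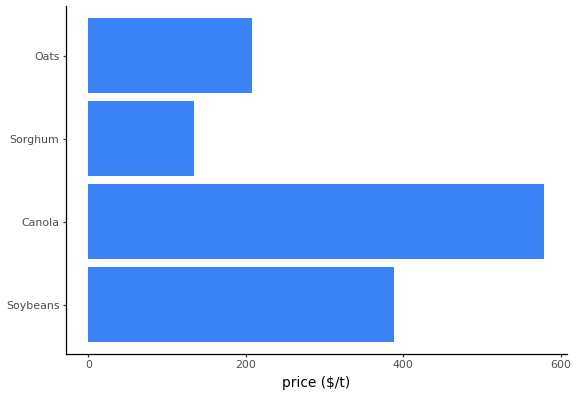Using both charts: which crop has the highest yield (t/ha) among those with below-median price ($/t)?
Sorghum

Chart 2 median price ($/t) ≈ 300; below-median crops: Sorghum, Oats. Among those, Sorghum has the highest yield (t/ha) (≈ 10).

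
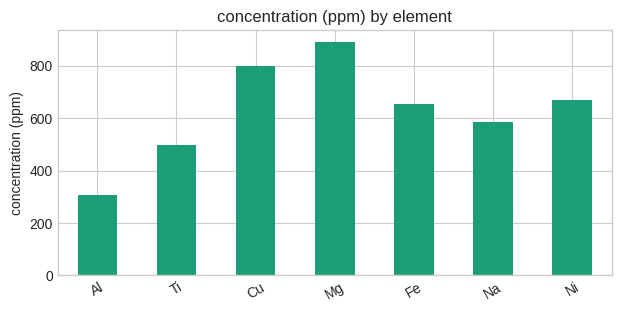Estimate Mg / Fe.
Mg ≈ 900, Fe ≈ 700; 900/700 ≈ 1.29.

≈ 1.29×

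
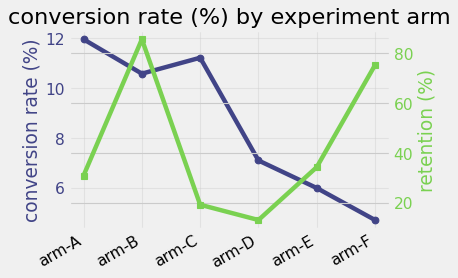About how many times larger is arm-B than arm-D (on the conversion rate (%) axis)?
arm-B ≈ 11, arm-D ≈ 7; 11/7 ≈ 1.57.

≈ 1.57×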